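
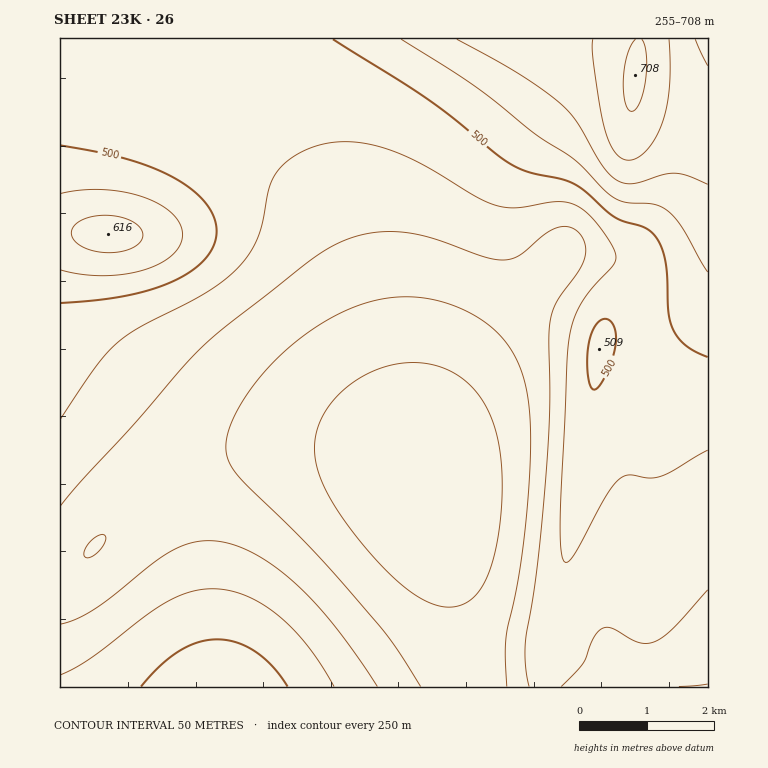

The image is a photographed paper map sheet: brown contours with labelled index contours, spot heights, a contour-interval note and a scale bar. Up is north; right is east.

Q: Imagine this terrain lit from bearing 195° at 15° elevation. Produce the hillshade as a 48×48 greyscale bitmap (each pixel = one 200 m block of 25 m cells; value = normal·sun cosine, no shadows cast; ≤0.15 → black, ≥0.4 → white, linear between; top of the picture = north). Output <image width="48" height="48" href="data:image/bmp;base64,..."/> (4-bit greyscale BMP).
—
<image width="48" height="48" href="data:image/bmp;base64,Qk32BAAAAAAAAHYAAAAoAAAAMAAAADAAAAABAAQAAAAAAIAEAAATCwAAEwsAABAAAAAAAAAAAAAAABEREQAiIiIAMzMzAERERABVVVUAZmZmAHd3dwCIiIgAmZmZAKqqqgC7u7sAzMzMAN3d3QDu7u4A////AERFVVVVVERDMzMyIiM0VWiJmpmYh3ZmZkREVVVVREQzMzIiIjM0VniJmZiId3dmZjNEREREREMzMiIiIjNEVneJmId3d3d3ZjM0REREQzMyIiIiIjNEVmeIh3d3d3d3djMzNERDMzIiIiIiIjNEVWZ3d3d3d3d3dzMzMzMzMyIiIiIiIjNEVVZnd3d3eId3dzMzMzMzMyIiIRIiIjNERVZnd3d3iIh3d0QzMzMzMiIiISIiIzNERVZnd4d3iIiHd1VEQzMzMiIiIiIiMzREVWZ3eIh4iIiHd3ZVREMzMyIiIiIjM0RFVWZ3iIiIiIiId4d2VURDMzIiIiIzNERVVmZ3iIiIiIiIh4iHZlREMzMyIzMzREVVZmd4iIiIiIiIiJmId2VURDMzMzNERFVWZnd4iIiIiIiIiJmZh3ZVREQzM0REVVVmZ3d4iIiHeIiIiImZiHZlVURERERVVWZmd3eIiIiHeIiIiIiZiIdmVVVURVVVZmZ3d3iIiIiHd4iIiIiIiId2ZlVVVVVmZmd3eIiIiIiHd3iIiIiIiIh3ZmZmZmZmZ3d4iIiImYiHd3iIiIiIiIh3d2ZmZmZ3d3eIiIiJmZiId3iIiHiIiIiHd3d3d3d3d4iIiJmZmZiId3iIiHeIiIiId3d3d3d3iIiImZmZmZmId3iIiHeIiIiIh3d3d3iIiIiZmZmZmZmId3iIiXd4iIiIiIiIiIiIiJmZmZmZmZmId3iIiXd4iIiIiIiIiIiImZmZmZmZmZmId3iImXeIiIiIiIiIiIiJmZmZmqqpmZiHd3iImYiIiIiIiIiIiImZmZmZqqqpmYh3ZneImYmZmZmZmZmYiZmZmZmaqqqpmHdlVWeImZqqu7qqqZmZmZmZmZmqqqqZh2VURFZ4mbzMzMzLuqmZmZmZmZmqqqqZh2QzM1Z4mc3u7u3cu6qZmZmZmZqqqqqZhlQzM1Z4md7//+3cuqmZmZmZmZqqqqqZhlRDRWeJmd7u7dy6qZmIiJmZmZmqqqqZh2ZmZ4maqru7uqmIiHiIiIiZmZmqqqqpmIiZqqu6qoh3ZlVVVmZ3eIiJmZmqqqqqqqvN3d3LukQyIhIjNFVneIiJmZmaqqqru83///7cuiEAAAABI0Vmd4iImZmaqqq7zO/////cuhAAAAARI0Vnd4iImZmaqqq7ze////7bqREAAAEjNFZnd4iIiZmZqqq7ze////3LqTIiIiM0VWZ3d4iIiZmZqqq7zN7//9y6mERERERVZmd3d4iIiZmaqqq7vN3u7cqZh1VVVVVmZnd3d4iIiZmaqqu7vMzMy6mId2ZmZmZmZ3d3d4iIiZmqqru7u7u7uph3dmZmZmZnd3d3d4iImZqqu7u7u7u6qYd2ZmZmZmZ3d3d3eIiJmaqru7u7u7qqmYdmVWZmZmd3d3d3eIiZmqu7zMzLu6qpmHZVVWZmZmZ3d3d3iIiZqrvMzMzMu6mZh2VURGZmZmZ3d3d3iImaq7zM3dzLuqmId2VERGZmZmZ3d3d4iJmqu8zd3dzLupmHdmVERA=="/>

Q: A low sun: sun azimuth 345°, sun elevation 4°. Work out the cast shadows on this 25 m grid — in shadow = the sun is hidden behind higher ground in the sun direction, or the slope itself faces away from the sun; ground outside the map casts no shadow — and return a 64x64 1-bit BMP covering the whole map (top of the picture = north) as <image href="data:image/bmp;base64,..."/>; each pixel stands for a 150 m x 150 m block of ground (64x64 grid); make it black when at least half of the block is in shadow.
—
<image width="64" height="64" href="data:image/bmp;base64,Qk0+AgAAAAAAAD4AAAAoAAAAQAAAAEAAAAABAAEAAAAAAAACAAATCwAAEwsAAAIAAAAAAAAA////AAAAAAAAAAAAAADgAAAAAAAAAGAAAAAAAAAAAAAAAAAAAAAAAAAAAAAAAAAAAAAAAAAAAAAAAAAAAAAAAAAAAAAAAAAAAAAAAAAAAAAAAAAAAAAAAAAAAAAAAAAAAAAAAAAAAAAAAAAAAAAAAAAAAAAAAAAAAAAAAAAAAADAAAAAAAAAAMAAAAAAAAAA4AAAAAAAAABgAAAAAAAAAAAAAAAAAAAAAAAAAAAAAAAAeAAAAAAAAAD+AAAAAAAAAP8AAAAAAAAB/wAAAAAAAAH/gAAAAAAAA//AAAAAAAAH/8AAAAAAAAf/wAAAAAAAD//gAAAAAAAP/+AAAAAAAB//4AAAAAAAH//wAAAAAAA///AAAAAAAD//8AAAAAAAf//wAAAAAAB///AAAAAAAP//+AAAAAAA///4AAAAADj///AAAAAAeP//8AAAAOD4///wAAAD+/z//8AAAAP//A/8AAAAB//8AAAAAAAH//wAAAAAAA///AAAAAAAD//4AAAAAAAP//gAAAAAAA//+AAAAAAAB//4AAAAAAAH//gAAAAAAAP/8AAAAAAAAfHwAAAAAAAAQPAAAAAAAAAA8AAAAAAAAABgAAAAAAAAACAAAAAAAcAAAAAAAAAD4AAAAAAAAA/wAAAAAAAAH/AAAAAAAAA/8AAAAAAAAH/wAAAAAAAA//AAAA=="/>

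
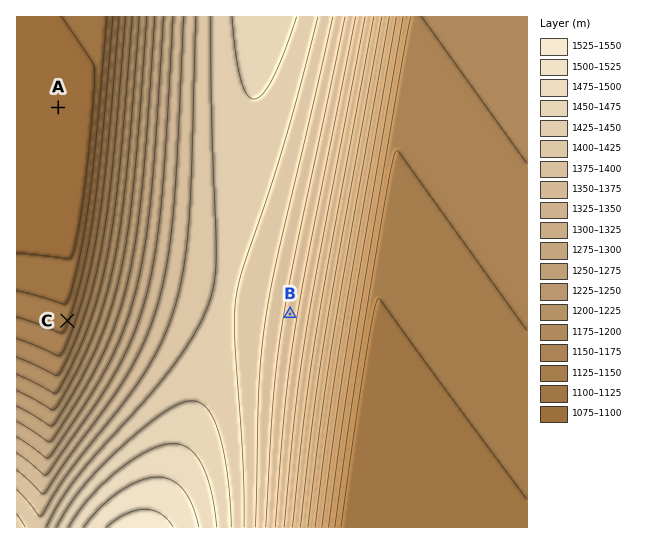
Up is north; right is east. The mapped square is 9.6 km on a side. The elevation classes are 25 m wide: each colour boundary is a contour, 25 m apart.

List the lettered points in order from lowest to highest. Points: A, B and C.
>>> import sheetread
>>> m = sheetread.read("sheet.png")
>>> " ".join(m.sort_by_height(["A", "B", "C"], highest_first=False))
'A C B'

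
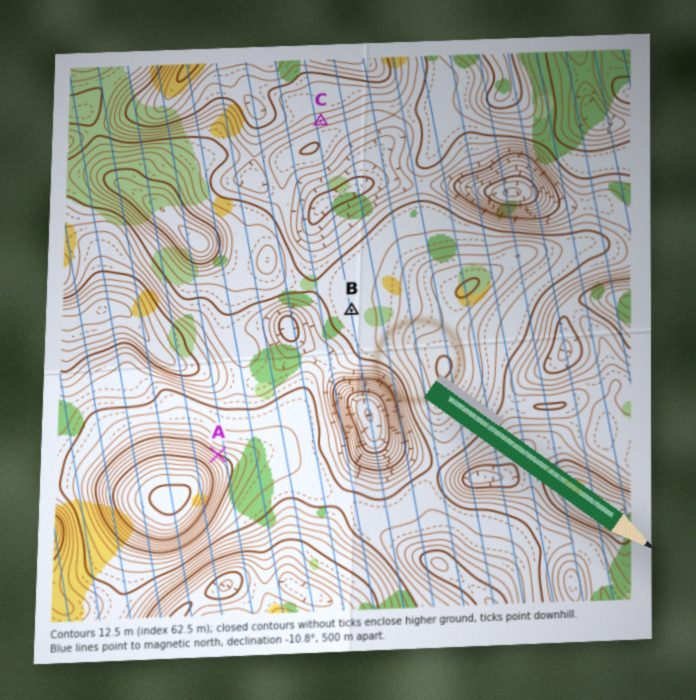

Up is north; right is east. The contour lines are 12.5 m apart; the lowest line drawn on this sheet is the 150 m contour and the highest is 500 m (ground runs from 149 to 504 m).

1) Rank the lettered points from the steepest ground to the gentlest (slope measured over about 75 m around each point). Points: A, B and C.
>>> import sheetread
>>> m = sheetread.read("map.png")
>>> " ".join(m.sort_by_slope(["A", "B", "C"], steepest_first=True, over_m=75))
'A C B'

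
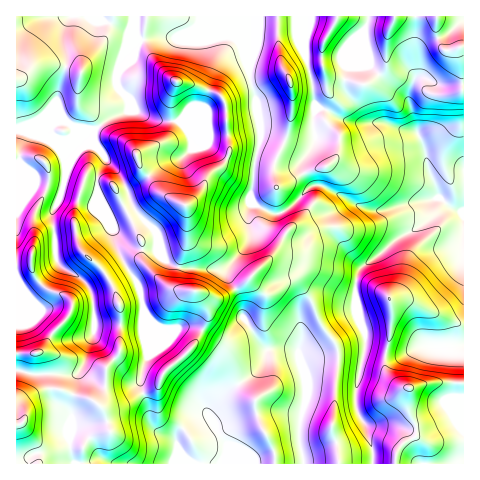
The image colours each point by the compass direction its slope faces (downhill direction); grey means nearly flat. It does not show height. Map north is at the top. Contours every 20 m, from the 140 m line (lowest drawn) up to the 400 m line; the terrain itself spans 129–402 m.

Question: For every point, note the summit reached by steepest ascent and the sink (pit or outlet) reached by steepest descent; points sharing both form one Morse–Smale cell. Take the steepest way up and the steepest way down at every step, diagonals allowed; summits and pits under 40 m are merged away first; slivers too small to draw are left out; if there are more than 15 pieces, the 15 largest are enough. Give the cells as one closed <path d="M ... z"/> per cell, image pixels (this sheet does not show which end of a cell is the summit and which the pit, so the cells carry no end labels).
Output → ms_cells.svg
<path d="M321 108l-3 0-4 7 1 28-13 18 0 8 7 13 5 4-5 2-17 18-15 8-26-10-3 7 3 27-23 32 0 8 13 22 1 16 19 28 7 6-2 10-14 15-27 19-16 22-3-1-11 5-15 12-5 8-20-10-5-7-2-19-7-16 1-16 6-15-6-30 1-22-6-22-14-21-8-18-2-10 0-4 9 11 11 7 24 1 0-14-2-5-20-20-14-34-26-31-1-15-20-3-8-6-10 1-6 4-23 0-11 3 1 335 356-1 0-12-6-21-11-25 0-14 10-50-9-28 0-36 6-11 18-12 16-15 27-15 24-20-10-7-10-30-6-26-6-9-16-3-18-7-31 0z"/><path d="M231 37l-16 2-61-2-15 3-4 9-14 15-5 13 2 10 11 14 0 7-3 4-21 9-11 9-1 4 2 11 26 31 14 34 20 20 7 26 9 8 10 4 42 1 12-10 16-21-3-27 5-8-2-10 2-6 2-28 6-20 0-10-5-30-7-23 0-13-8-18z"/><path d="M447 205l-23 19-27 15-16 15-18 12-6 11 0 36 9 28-10 50 0 14 11 25 6 21 1 13 90-1 0-250z"/><path d="M113 230l2 14 8 18 14 21 6 22-1 22 6 30-6 15-1 16 7 16 2 19 5 7 20 10 7-9 13-11 11-5 3 1 3-6 17-20 23-15 11-11 5-14-7-6-19-28-2-19-12-19 1-12-6 3-47-2-12-8-6-14-1 4-24-1-11-7z"/><path d="M101 16l-85 1 1 111 10-2 23 0 6-4 10-1 8 6 20 3 15-11 19-9 1-9-11-14-2-10 5-13 14-15 5-9-6-6-30-12z"/><path d="M463 16l-94 0-5 15 4 32 21 22 15 10 5 7 5 21 12 29 2 15 10 30 14 11 9 4 3-1z"/><path d="M308 16l-56 1 0 38-3 21 7 23 5 40-6 20-4 40 4 6 21 9 16-8 17-18 5-2-5-4-7-13 0-8 9-11 5-11-2-24 3-7-3-9-2-18-8-31 5-25z"/><path d="M368 16l-59 1-5 33 8 31 3 23 3 4 7 1 22 12 10 2 25-1 35 11-5-24-5-11-18-13-21-22-4-30 4-12z"/><path d="M251 16l-149 0-1 3 33 15 6 6 14-3 18 0 7 2 36 0 16-2 10 8 9 20 2-10z"/>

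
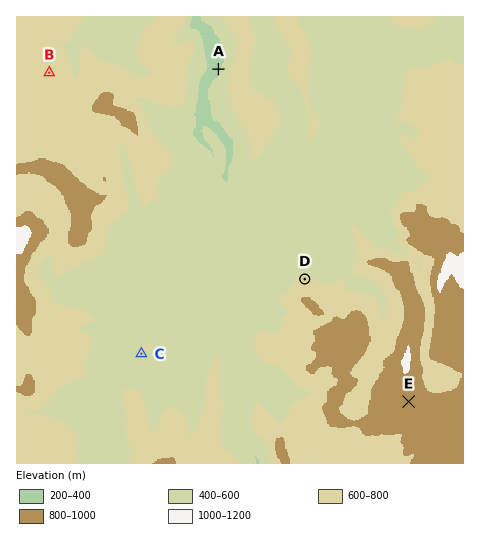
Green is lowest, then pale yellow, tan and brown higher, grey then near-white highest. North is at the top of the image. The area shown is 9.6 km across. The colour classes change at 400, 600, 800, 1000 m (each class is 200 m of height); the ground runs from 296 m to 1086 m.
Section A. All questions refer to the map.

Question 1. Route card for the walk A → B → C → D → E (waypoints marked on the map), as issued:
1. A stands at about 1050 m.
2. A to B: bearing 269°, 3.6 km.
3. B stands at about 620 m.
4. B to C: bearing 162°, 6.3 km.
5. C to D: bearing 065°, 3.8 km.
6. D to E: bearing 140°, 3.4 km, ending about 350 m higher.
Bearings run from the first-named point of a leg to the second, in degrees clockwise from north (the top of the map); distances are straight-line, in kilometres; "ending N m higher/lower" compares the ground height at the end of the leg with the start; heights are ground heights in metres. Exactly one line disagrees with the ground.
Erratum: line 1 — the height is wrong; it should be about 360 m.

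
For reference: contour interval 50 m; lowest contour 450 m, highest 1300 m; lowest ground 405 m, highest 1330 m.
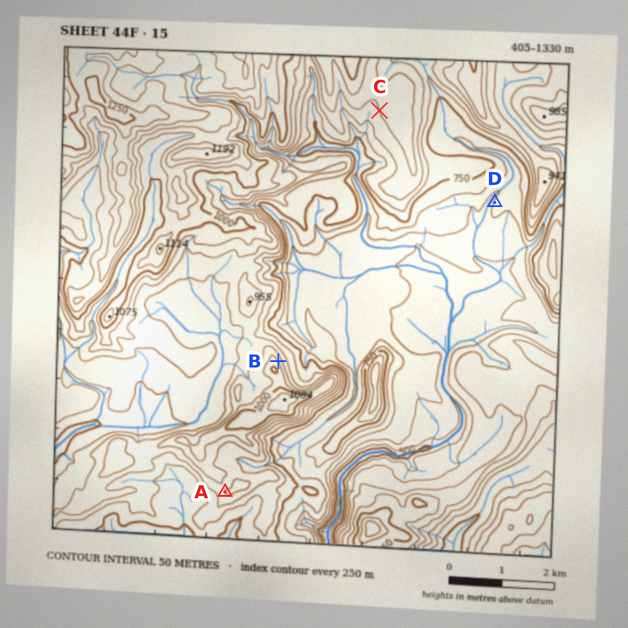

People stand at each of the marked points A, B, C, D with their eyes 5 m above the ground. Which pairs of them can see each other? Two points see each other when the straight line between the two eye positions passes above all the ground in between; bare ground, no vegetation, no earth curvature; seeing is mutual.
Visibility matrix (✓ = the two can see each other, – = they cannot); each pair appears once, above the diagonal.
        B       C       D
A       –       –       –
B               ✓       ✓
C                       –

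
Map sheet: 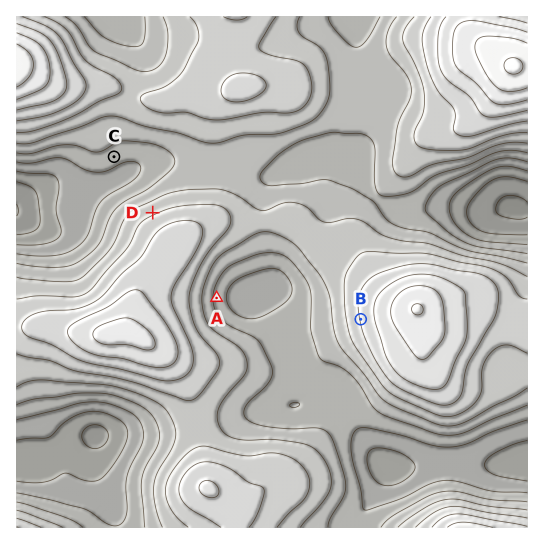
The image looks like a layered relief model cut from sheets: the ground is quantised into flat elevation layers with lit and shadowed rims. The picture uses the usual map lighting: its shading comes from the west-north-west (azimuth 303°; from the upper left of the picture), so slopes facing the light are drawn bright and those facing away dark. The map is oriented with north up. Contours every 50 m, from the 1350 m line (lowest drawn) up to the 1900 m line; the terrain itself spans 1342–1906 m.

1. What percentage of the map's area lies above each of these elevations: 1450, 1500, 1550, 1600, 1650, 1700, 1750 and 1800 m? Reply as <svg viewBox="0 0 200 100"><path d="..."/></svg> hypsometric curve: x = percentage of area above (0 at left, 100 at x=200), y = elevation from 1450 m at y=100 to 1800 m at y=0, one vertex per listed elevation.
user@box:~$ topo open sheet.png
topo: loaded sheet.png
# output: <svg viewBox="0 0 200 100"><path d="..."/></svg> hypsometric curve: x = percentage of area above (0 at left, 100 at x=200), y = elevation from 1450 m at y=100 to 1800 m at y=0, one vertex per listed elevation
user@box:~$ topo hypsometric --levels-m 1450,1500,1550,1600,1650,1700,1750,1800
<svg viewBox="0 0 200 100"><path d="M188 100l-18-14-30-15-36-14-36-14-30-14-19-15-11-14"/></svg>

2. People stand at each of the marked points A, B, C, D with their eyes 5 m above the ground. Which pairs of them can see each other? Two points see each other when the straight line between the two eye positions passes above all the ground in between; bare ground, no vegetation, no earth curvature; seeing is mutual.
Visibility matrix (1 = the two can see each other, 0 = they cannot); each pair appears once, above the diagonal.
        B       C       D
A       1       0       0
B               0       0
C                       1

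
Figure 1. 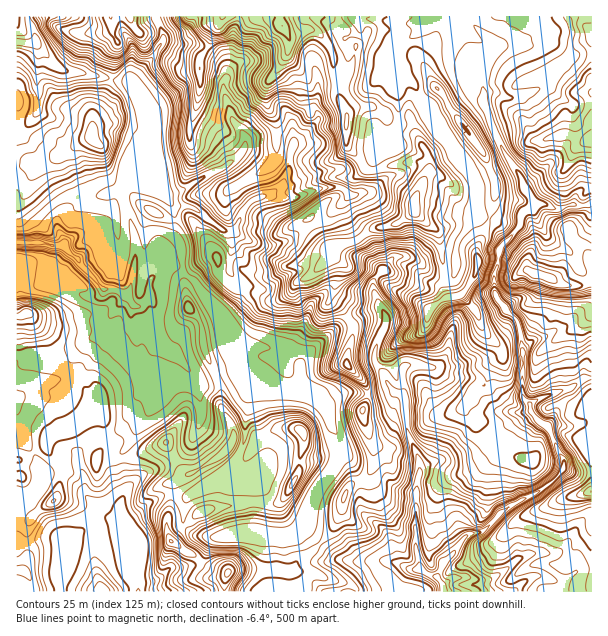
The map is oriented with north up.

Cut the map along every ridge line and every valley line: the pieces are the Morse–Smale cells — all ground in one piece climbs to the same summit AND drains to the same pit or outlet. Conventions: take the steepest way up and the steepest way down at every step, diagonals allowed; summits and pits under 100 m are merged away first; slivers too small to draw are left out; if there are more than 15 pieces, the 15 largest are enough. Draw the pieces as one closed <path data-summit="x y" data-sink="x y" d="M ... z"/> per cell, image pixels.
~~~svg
<path data-summit="282 26" data-sink="20 242" d="M279 16l-123 1 7 16 0 8-12 19-19 21 20 42 0 27-7 18-11 13-5 0-7 9-11 2-15 6-4 3-2 23-4 4-23 18-12 0-7-4-27 0 0 47 19-5 23-1 28 13 9 0 8-7 10 0 12 6 8 11 7 0 8-8 3 5 2 27 6 14 5 5 9 3 24 30 8 0 29-11-1-12-11-23-3-16-6-14 8 7 3 0 13-13 3-12-10-2-13-13 0-12-7-15 0-9 15-19 0-24 7-7 31-17 13-12 0-32-11-22 0-18 12-17 11-21 0-10-9-15z"/><path data-summit="282 26" data-sink="443 591" d="M467 16l-187 1 0 6 9 15 0 10-1 6-22 32 0 18 11 22 0 32-13 12-31 17-7 7 0 24-15 19 0 9 7 15 0 12 9 10 7 5 7-1-1-6-11-11 3-19-1-19 26 12 22 0 47-26 24-24 16-1 8-7 0-28 8-14 9-6 7-12 0-30-6-15 0-11 6 0 17 16 6 16 7 8 29 46 19 21 0 36 6 4 19 6 8 0 7 5 4-3 2-10 5-5 3 0 4-7-10-14-6-16-13-18-21-50-2-28 6-17 11-15-23-17z"/><path data-summit="282 26" data-sink="443 591" d="M494 294l-14 4-23 20-6 14-3 21-11 14-26-3-8 5-1 27-11-7-17-27 2-17 10-22-4-14-8-1-14 5-10 7 4 13-8 29 21 25 0 14-5 9 0 7 11 27 1 14-6 18-19 10-6 14-1 12-8 15-14 16 16 15 18 4 33-2 24 10 11 0 15 7 7-14 23-28 15-3 22-22 33-17 17-12 8-10 2-12-8-12-8-19-14-12-4-5 0-6-7-7 0-50-5-24z"/><path data-summit="414 209" data-sink="443 591" d="M398 70l-6 0-1 5 7 21 0 30-7 12-9 6-8 14 0 28-8 7-16 1-24 24-47 26-16 2-32-14 1 19-3 19 11 11 3 8 9 1 15 10 8 1 10-5 12-14 15-8 9-9 9-3 6 11 0 12-6 15 6 4 14 16 10-7 20-5-7-18 0-8 22-24 15 0 30 20 9 0 5-3 2-27 19-38 3-30-21-24-25-42-11-12-6-16z"/><path data-summit="591 140" data-sink="443 591" d="M591 16l-123 1 8 11 23 17-15 26 0 34 21 50 13 18 5 13 9 12 2 7 8-1 10 4 11 0 6-3 19 0 4-2z"/><path data-summit="26 314" data-sink="138 591" d="M27 313l-11 4 0 117 12 12 9 13 3 9 0 12-3 8-5 5-6 3-10 1 6 15 0 10-6 14 0 6 17 0 14-4 13 2 2 3 0 17 6-18 12-10 21-3 13-5 13 1-6-13 0-11 6-13 0-6-8-22-14-6-8 2 7-13-1-24-5-8 2-10-12-8-11-20-15-5-7-6-9-26z"/><path data-summit="534 273" data-sink="443 591" d="M591 204l-22 1-6 3-11 0-10-4-8 1-12 10-4 13-16 17-3 6-1 16-4 5 0 21 11 16 11 9 4 11 3 19-1 44 1 6 7 6 9-6 28-8 15-11 10-2z"/><path data-summit="26 314" data-sink="20 242" d="M59 283l-41 5-2 2 0 25 5 1 6-3 5 5 14 18 9 26 7 6 15 5 11 20 12 8-2 10 5 8 1 24-6 12 7-1 14 6 17-31 16-22 6-15-1-14-5-10 0-14 6-10-6-23 0-18-3-5-8 8-7 0-8-11-12-6-10 0-8 7-9 0z"/><path data-summit="92 137" data-sink="20 242" d="M113 79l-3 1-7 19-9 14-2 19-3 7-38 21-35 7 1 75 27 0 7 4 12 0 23-18 4-4 2-23 4-3 15-6 11-2 7-9 5 0 11-13 7-18-1-31-19-36z"/><path data-summit="591 491" data-sink="443 591" d="M591 378l-9 1-15 11-21 6-16 8 0 7 4 5 14 12 8 19 8 12 0 9-10 13-17 12-33 17-22 22-15 3-23 28-6 12 5 11 9-8 9-1 15 3 16-2 35-24 30-1 9-8 17-26 9-6z"/><path data-summit="479 261" data-sink="443 591" d="M476 206l-10 24-9 13-1 29-4 5-17 0-16-15-9-4-11-2-7 3-19 23 1 12 12 24-1 9-9 18-2 17 21 30 8 3 0-26 4-3 10-2 9 3 11 0 11-14 3-21 6-14 23-20 14-5 0-21 4-5 1-16 3-6 16-17-9-5-8 0-22-7z"/><path data-summit="282 26" data-sink="20 242" d="M350 320l-14 8-19 16-13 13-4 10-3-5-21-12-9-2-15 0-14-10 6 16 7 10 30 22 12 2 22 10 11 12 5 16 7 12 2 11-4 15-23 33-9 25 0 6 16 14 14-15 8-15 1-12 6-14 19-10 6-18-1-14-11-27 0-7 5-9 0-14-21-25 8-29 0-6z"/><path data-summit="228 573" data-sink="20 242" d="M159 342l-7 12 0 14 6 18-2 15-20 28-6 14-9 10-1 6 15-2 23-12 7-1 16 26 4 4 6 0 28-17 11-11 10 5 6-13 2-46-13-33-1 13-28 10-8 0-17-23-7-7-9-3z"/><path data-summit="302 431" data-sink="20 242" d="M216 307l7 25 25 60-2 46-5 12 7 2 10-14 20-10 19 0 7 7 0 11-4 12 0 12-12 24-6 6-6 4-22-1 0 31 16 2 20 0 12-9 11-30 23-33 4-15-2-11-7-12-5-16-11-12-22-10-12-2-33-24-13-30z"/><path data-summit="228 573" data-sink="138 591" d="M165 444l-7 1-23 12-15 4 7 21 0 6-6 13 0 11 17 33 0 46 86 1 4-19-21-7-12-10-10-4-12-10-5-8-2-10 6-23 2-18 14-9-7-4z"/>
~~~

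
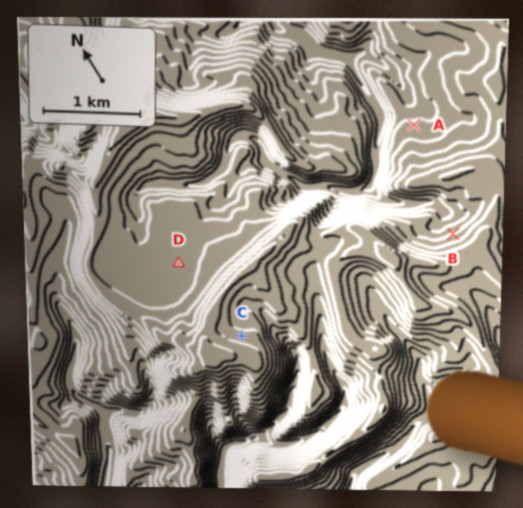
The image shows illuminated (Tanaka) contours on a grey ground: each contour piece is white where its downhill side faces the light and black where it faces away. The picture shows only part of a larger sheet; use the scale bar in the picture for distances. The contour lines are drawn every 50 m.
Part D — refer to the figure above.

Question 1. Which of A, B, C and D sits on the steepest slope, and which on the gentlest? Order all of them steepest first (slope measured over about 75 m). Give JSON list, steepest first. ["B", "C", "A", "D"]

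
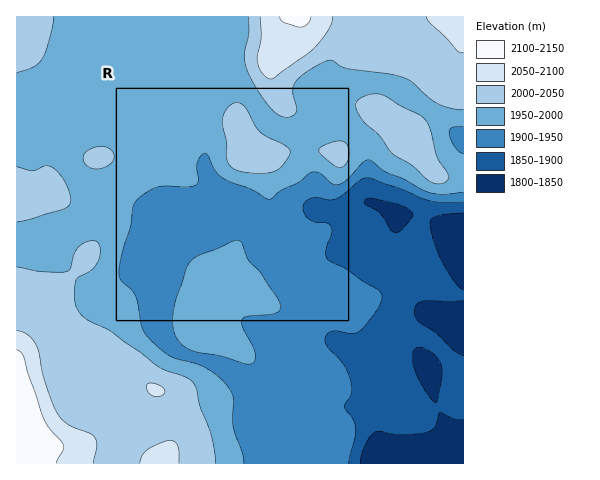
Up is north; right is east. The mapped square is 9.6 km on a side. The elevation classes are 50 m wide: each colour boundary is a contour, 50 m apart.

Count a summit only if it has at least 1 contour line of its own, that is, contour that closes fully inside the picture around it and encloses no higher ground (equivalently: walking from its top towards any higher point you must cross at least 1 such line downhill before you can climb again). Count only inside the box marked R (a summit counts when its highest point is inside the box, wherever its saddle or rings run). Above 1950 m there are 2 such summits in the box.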